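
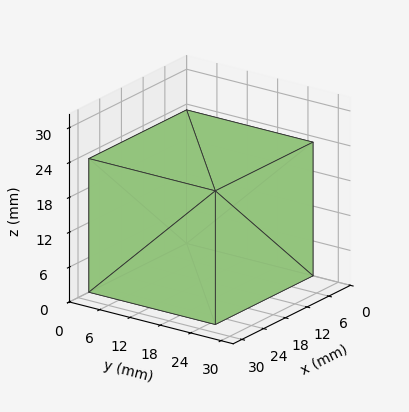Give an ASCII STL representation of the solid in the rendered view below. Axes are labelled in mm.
Reading the render: the shape is a rectangular box, roughly 27 × 25 mm footprint and 23 mm tall (dimensions read to the nearest mm from the axis ticks). For the STL, each face is triangulated and given an outward normal.

solid part
  facet normal 0.0000 0.0000 -1.0000
    outer loop
      vertex 27.000 25.000 0.000
      vertex 27.000 0.000 0.000
      vertex 0.000 0.000 0.000
    endloop
  endfacet
  facet normal 0.0000 0.0000 -1.0000
    outer loop
      vertex 0.000 25.000 0.000
      vertex 27.000 25.000 0.000
      vertex 0.000 0.000 0.000
    endloop
  endfacet
  facet normal 0.0000 0.0000 1.0000
    outer loop
      vertex 0.000 0.000 23.000
      vertex 27.000 0.000 23.000
      vertex 27.000 25.000 23.000
    endloop
  endfacet
  facet normal 0.0000 0.0000 1.0000
    outer loop
      vertex 0.000 0.000 23.000
      vertex 27.000 25.000 23.000
      vertex 0.000 25.000 23.000
    endloop
  endfacet
  facet normal 0.0000 -1.0000 0.0000
    outer loop
      vertex 0.000 0.000 0.000
      vertex 27.000 0.000 0.000
      vertex 27.000 0.000 23.000
    endloop
  endfacet
  facet normal 0.0000 -1.0000 0.0000
    outer loop
      vertex 0.000 0.000 0.000
      vertex 27.000 0.000 23.000
      vertex 0.000 0.000 23.000
    endloop
  endfacet
  facet normal 0.0000 1.0000 0.0000
    outer loop
      vertex 27.000 25.000 23.000
      vertex 27.000 25.000 0.000
      vertex 0.000 25.000 0.000
    endloop
  endfacet
  facet normal 0.0000 1.0000 0.0000
    outer loop
      vertex 0.000 25.000 23.000
      vertex 27.000 25.000 23.000
      vertex 0.000 25.000 0.000
    endloop
  endfacet
  facet normal -1.0000 0.0000 0.0000
    outer loop
      vertex 0.000 25.000 23.000
      vertex 0.000 25.000 0.000
      vertex 0.000 0.000 0.000
    endloop
  endfacet
  facet normal -1.0000 0.0000 0.0000
    outer loop
      vertex 0.000 0.000 23.000
      vertex 0.000 25.000 23.000
      vertex 0.000 0.000 0.000
    endloop
  endfacet
  facet normal 1.0000 0.0000 0.0000
    outer loop
      vertex 27.000 0.000 0.000
      vertex 27.000 25.000 0.000
      vertex 27.000 25.000 23.000
    endloop
  endfacet
  facet normal 1.0000 0.0000 0.0000
    outer loop
      vertex 27.000 0.000 0.000
      vertex 27.000 25.000 23.000
      vertex 27.000 0.000 23.000
    endloop
  endfacet
endsolid part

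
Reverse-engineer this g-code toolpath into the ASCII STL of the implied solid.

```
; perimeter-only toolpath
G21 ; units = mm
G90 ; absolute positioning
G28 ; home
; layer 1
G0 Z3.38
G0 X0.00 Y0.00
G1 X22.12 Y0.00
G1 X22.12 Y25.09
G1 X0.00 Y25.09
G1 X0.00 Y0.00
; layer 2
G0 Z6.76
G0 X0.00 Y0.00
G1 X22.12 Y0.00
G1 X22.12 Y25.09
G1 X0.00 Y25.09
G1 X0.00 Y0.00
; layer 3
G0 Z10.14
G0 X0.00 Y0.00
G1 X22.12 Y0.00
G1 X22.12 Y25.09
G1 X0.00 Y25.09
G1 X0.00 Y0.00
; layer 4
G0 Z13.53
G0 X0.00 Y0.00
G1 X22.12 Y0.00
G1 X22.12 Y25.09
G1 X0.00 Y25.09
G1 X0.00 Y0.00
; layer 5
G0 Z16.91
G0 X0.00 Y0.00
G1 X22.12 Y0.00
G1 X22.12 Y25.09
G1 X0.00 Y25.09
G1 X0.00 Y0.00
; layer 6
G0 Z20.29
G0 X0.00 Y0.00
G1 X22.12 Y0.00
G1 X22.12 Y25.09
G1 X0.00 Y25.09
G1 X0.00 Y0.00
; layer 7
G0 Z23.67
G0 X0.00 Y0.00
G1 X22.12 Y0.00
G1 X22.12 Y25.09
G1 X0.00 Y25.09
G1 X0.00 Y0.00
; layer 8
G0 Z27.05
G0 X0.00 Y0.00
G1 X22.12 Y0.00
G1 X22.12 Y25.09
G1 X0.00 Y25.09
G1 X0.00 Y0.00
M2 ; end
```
solid part
  facet normal 0.0000 0.0000 -1.0000
    outer loop
      vertex 22.12 25.09 0.00
      vertex 22.12 0.00 0.00
      vertex 0.00 0.00 0.00
    endloop
  endfacet
  facet normal 0.0000 0.0000 -1.0000
    outer loop
      vertex 0.00 25.09 0.00
      vertex 22.12 25.09 0.00
      vertex 0.00 0.00 0.00
    endloop
  endfacet
  facet normal 0.0000 0.0000 1.0000
    outer loop
      vertex 0.00 0.00 27.05
      vertex 22.12 0.00 27.05
      vertex 22.12 25.09 27.05
    endloop
  endfacet
  facet normal 0.0000 0.0000 1.0000
    outer loop
      vertex 0.00 0.00 27.05
      vertex 22.12 25.09 27.05
      vertex 0.00 25.09 27.05
    endloop
  endfacet
  facet normal 0.0000 -1.0000 0.0000
    outer loop
      vertex 0.00 0.00 0.00
      vertex 22.12 0.00 0.00
      vertex 22.12 0.00 27.05
    endloop
  endfacet
  facet normal 0.0000 -1.0000 0.0000
    outer loop
      vertex 0.00 0.00 0.00
      vertex 22.12 0.00 27.05
      vertex 0.00 0.00 27.05
    endloop
  endfacet
  facet normal 0.0000 1.0000 0.0000
    outer loop
      vertex 22.12 25.09 27.05
      vertex 22.12 25.09 0.00
      vertex 0.00 25.09 0.00
    endloop
  endfacet
  facet normal 0.0000 1.0000 0.0000
    outer loop
      vertex 0.00 25.09 27.05
      vertex 22.12 25.09 27.05
      vertex 0.00 25.09 0.00
    endloop
  endfacet
  facet normal -1.0000 0.0000 0.0000
    outer loop
      vertex 0.00 25.09 27.05
      vertex 0.00 25.09 0.00
      vertex 0.00 0.00 0.00
    endloop
  endfacet
  facet normal -1.0000 0.0000 0.0000
    outer loop
      vertex 0.00 0.00 27.05
      vertex 0.00 25.09 27.05
      vertex 0.00 0.00 0.00
    endloop
  endfacet
  facet normal 1.0000 0.0000 0.0000
    outer loop
      vertex 22.12 0.00 0.00
      vertex 22.12 25.09 0.00
      vertex 22.12 25.09 27.05
    endloop
  endfacet
  facet normal 1.0000 0.0000 0.0000
    outer loop
      vertex 22.12 0.00 0.00
      vertex 22.12 25.09 27.05
      vertex 22.12 0.00 27.05
    endloop
  endfacet
endsolid part

The G0 Z moves step by Δz≈3.38 mm. Every layer's G1 loop is the same polygon, so the solid is a straight extrusion of it from z=0 to z≈27.1. Closing with flat bottom and top caps and triangulating gives 12 facets — a rectangular box, roughly 22.1 × 25.1 mm footprint and 27.1 mm tall.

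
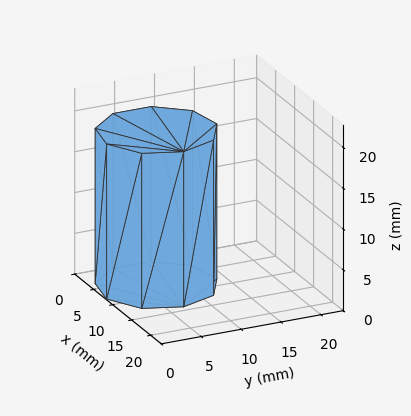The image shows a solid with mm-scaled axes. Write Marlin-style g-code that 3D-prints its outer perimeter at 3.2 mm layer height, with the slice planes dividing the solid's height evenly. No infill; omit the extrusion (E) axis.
Reading the render: the shape is a regular 9-sided prism (a cylinder approximated with 9 flat sides), circumscribed radius ≈ 7 mm, height ≈ 19 mm (dimensions read to the nearest mm from the axis ticks). For the g-code, the solid's height is divided into equal slices at the stated Δz and each level perimeter traced with G1 moves after a G0 lift.

; perimeter-only toolpath
G21 ; units = mm
G90 ; absolute positioning
G28 ; home
; layer 1
G0 Z3.2
G0 X14.0 Y7.0
G1 X12.4 Y11.5
G1 X8.2 Y13.9
G1 X3.5 Y13.1
G1 X0.4 Y9.4
G1 X0.4 Y4.6
G1 X3.5 Y0.9
G1 X8.2 Y0.1
G1 X12.4 Y2.5
G1 X14.0 Y7.0
; layer 2
G0 Z6.3
G0 X14.0 Y7.0
G1 X12.4 Y11.5
G1 X8.2 Y13.9
G1 X3.5 Y13.1
G1 X0.4 Y9.4
G1 X0.4 Y4.6
G1 X3.5 Y0.9
G1 X8.2 Y0.1
G1 X12.4 Y2.5
G1 X14.0 Y7.0
; layer 3
G0 Z9.5
G0 X14.0 Y7.0
G1 X12.4 Y11.5
G1 X8.2 Y13.9
G1 X3.5 Y13.1
G1 X0.4 Y9.4
G1 X0.4 Y4.6
G1 X3.5 Y0.9
G1 X8.2 Y0.1
G1 X12.4 Y2.5
G1 X14.0 Y7.0
; layer 4
G0 Z12.7
G0 X14.0 Y7.0
G1 X12.4 Y11.5
G1 X8.2 Y13.9
G1 X3.5 Y13.1
G1 X0.4 Y9.4
G1 X0.4 Y4.6
G1 X3.5 Y0.9
G1 X8.2 Y0.1
G1 X12.4 Y2.5
G1 X14.0 Y7.0
; layer 5
G0 Z15.8
G0 X14.0 Y7.0
G1 X12.4 Y11.5
G1 X8.2 Y13.9
G1 X3.5 Y13.1
G1 X0.4 Y9.4
G1 X0.4 Y4.6
G1 X3.5 Y0.9
G1 X8.2 Y0.1
G1 X12.4 Y2.5
G1 X14.0 Y7.0
; layer 6
G0 Z19.0
G0 X14.0 Y7.0
G1 X12.4 Y11.5
G1 X8.2 Y13.9
G1 X3.5 Y13.1
G1 X0.4 Y9.4
G1 X0.4 Y4.6
G1 X3.5 Y0.9
G1 X8.2 Y0.1
G1 X12.4 Y2.5
G1 X14.0 Y7.0
M2 ; end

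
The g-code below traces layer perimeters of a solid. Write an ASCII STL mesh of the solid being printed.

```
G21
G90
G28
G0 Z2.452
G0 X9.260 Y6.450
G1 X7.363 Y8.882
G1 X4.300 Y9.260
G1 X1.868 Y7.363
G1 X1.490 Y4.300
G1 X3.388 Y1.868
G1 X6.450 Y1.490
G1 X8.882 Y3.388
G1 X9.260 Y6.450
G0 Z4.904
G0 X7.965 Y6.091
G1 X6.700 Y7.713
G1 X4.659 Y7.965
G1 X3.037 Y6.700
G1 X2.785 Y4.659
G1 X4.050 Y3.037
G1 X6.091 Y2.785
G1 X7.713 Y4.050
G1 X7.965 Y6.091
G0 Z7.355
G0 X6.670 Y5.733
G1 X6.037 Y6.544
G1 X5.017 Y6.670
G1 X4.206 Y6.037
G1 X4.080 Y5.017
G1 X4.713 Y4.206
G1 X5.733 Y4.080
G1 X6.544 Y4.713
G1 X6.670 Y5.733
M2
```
solid part
  facet normal 0.0000 0.0000 -1.0000
    outer loop
      vertex 3.942 10.555 0.000
      vertex 8.025 10.051 0.000
      vertex 10.555 6.808 0.000
    endloop
  endfacet
  facet normal 0.0000 0.0000 -1.0000
    outer loop
      vertex 0.699 8.025 0.000
      vertex 3.942 10.555 0.000
      vertex 10.555 6.808 0.000
    endloop
  endfacet
  facet normal 0.0000 0.0000 -1.0000
    outer loop
      vertex 0.195 3.942 0.000
      vertex 0.699 8.025 0.000
      vertex 10.555 6.808 0.000
    endloop
  endfacet
  facet normal 0.0000 0.0000 -1.0000
    outer loop
      vertex 2.725 0.699 0.000
      vertex 0.195 3.942 0.000
      vertex 10.555 6.808 0.000
    endloop
  endfacet
  facet normal 0.0000 0.0000 -1.0000
    outer loop
      vertex 6.808 0.195 0.000
      vertex 2.725 0.699 0.000
      vertex 10.555 6.808 0.000
    endloop
  endfacet
  facet normal 0.0000 0.0000 -1.0000
    outer loop
      vertex 10.051 2.725 0.000
      vertex 6.808 0.195 0.000
      vertex 10.555 6.808 0.000
    endloop
  endfacet
  facet normal 0.7034 0.5488 0.4517
    outer loop
      vertex 10.555 6.808 0.000
      vertex 8.025 10.051 0.000
      vertex 5.375 5.375 9.807
    endloop
  endfacet
  facet normal 0.1093 0.8854 0.4517
    outer loop
      vertex 8.025 10.051 0.000
      vertex 3.942 10.555 0.000
      vertex 5.375 5.375 9.807
    endloop
  endfacet
  facet normal -0.5488 0.7034 0.4517
    outer loop
      vertex 3.942 10.555 0.000
      vertex 0.699 8.025 0.000
      vertex 5.375 5.375 9.807
    endloop
  endfacet
  facet normal -0.8854 0.1093 0.4517
    outer loop
      vertex 0.699 8.025 0.000
      vertex 0.195 3.942 0.000
      vertex 5.375 5.375 9.807
    endloop
  endfacet
  facet normal -0.7034 -0.5488 0.4517
    outer loop
      vertex 0.195 3.942 0.000
      vertex 2.725 0.699 0.000
      vertex 5.375 5.375 9.807
    endloop
  endfacet
  facet normal -0.1093 -0.8854 0.4517
    outer loop
      vertex 2.725 0.699 0.000
      vertex 6.808 0.195 0.000
      vertex 5.375 5.375 9.807
    endloop
  endfacet
  facet normal 0.5488 -0.7034 0.4517
    outer loop
      vertex 6.808 0.195 0.000
      vertex 10.051 2.725 0.000
      vertex 5.375 5.375 9.807
    endloop
  endfacet
  facet normal 0.8854 -0.1093 0.4517
    outer loop
      vertex 10.051 2.725 0.000
      vertex 10.555 6.808 0.000
      vertex 5.375 5.375 9.807
    endloop
  endfacet
endsolid part

The G0 Z moves step by Δz≈2.452 mm. The G1 loops shrink linearly with z, so the solid tapers from its base footprint up to z≈9.81. Closing with a flat bottom cap and the tapered top and triangulating gives 14 facets — a regular 8-sided pyramid, base circumscribed radius ≈ 5.38 mm, apex at z ≈ 9.81 mm.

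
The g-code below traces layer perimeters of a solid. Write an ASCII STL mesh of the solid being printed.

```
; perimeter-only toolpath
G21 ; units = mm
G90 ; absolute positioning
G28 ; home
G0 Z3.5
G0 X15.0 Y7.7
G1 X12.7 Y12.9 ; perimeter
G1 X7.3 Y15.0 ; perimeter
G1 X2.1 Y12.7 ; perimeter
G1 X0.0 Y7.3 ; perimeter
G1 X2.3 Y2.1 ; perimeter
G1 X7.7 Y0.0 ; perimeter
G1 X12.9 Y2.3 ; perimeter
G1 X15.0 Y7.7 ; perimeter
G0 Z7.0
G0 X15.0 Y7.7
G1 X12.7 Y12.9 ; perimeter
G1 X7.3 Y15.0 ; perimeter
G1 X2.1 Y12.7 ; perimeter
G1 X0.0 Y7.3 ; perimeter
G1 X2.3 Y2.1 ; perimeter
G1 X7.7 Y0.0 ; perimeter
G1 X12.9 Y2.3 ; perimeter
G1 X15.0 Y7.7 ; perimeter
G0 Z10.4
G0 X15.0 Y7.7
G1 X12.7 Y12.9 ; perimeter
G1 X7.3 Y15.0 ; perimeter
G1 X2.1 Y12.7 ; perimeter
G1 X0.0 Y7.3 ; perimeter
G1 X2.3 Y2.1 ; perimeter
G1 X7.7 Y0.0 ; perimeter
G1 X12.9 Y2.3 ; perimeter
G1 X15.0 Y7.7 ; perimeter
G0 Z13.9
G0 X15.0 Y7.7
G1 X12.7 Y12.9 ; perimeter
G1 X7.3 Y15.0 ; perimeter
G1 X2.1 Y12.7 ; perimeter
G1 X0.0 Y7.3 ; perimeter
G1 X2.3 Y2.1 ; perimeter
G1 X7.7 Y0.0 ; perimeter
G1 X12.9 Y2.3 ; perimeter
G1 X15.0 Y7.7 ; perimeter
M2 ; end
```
solid part
  facet normal 0.0000 0.0000 -1.0000
    outer loop
      vertex 7.3 15.0 0.0
      vertex 12.7 12.9 0.0
      vertex 15.0 7.7 0.0
    endloop
  endfacet
  facet normal 0.0000 0.0000 -1.0000
    outer loop
      vertex 2.1 12.7 0.0
      vertex 7.3 15.0 0.0
      vertex 15.0 7.7 0.0
    endloop
  endfacet
  facet normal 0.0000 0.0000 -1.0000
    outer loop
      vertex 0.0 7.3 0.0
      vertex 2.1 12.7 0.0
      vertex 15.0 7.7 0.0
    endloop
  endfacet
  facet normal 0.0000 0.0000 -1.0000
    outer loop
      vertex 2.3 2.1 0.0
      vertex 0.0 7.3 0.0
      vertex 15.0 7.7 0.0
    endloop
  endfacet
  facet normal 0.0000 0.0000 -1.0000
    outer loop
      vertex 7.7 0.0 0.0
      vertex 2.3 2.1 0.0
      vertex 15.0 7.7 0.0
    endloop
  endfacet
  facet normal 0.0000 0.0000 -1.0000
    outer loop
      vertex 12.9 2.3 0.0
      vertex 7.7 0.0 0.0
      vertex 15.0 7.7 0.0
    endloop
  endfacet
  facet normal 0.0000 0.0000 1.0000
    outer loop
      vertex 15.0 7.7 13.9
      vertex 12.7 12.9 13.9
      vertex 7.3 15.0 13.9
    endloop
  endfacet
  facet normal 0.0000 0.0000 1.0000
    outer loop
      vertex 15.0 7.7 13.9
      vertex 7.3 15.0 13.9
      vertex 2.1 12.7 13.9
    endloop
  endfacet
  facet normal 0.0000 0.0000 1.0000
    outer loop
      vertex 15.0 7.7 13.9
      vertex 2.1 12.7 13.9
      vertex 0.0 7.3 13.9
    endloop
  endfacet
  facet normal 0.0000 0.0000 1.0000
    outer loop
      vertex 15.0 7.7 13.9
      vertex 0.0 7.3 13.9
      vertex 2.3 2.1 13.9
    endloop
  endfacet
  facet normal 0.0000 0.0000 1.0000
    outer loop
      vertex 15.0 7.7 13.9
      vertex 2.3 2.1 13.9
      vertex 7.7 0.0 13.9
    endloop
  endfacet
  facet normal 0.0000 0.0000 1.0000
    outer loop
      vertex 15.0 7.7 13.9
      vertex 7.7 0.0 13.9
      vertex 12.9 2.3 13.9
    endloop
  endfacet
  facet normal 0.9145 0.4045 0.0000
    outer loop
      vertex 15.0 7.7 0.0
      vertex 12.7 12.9 0.0
      vertex 12.7 12.9 13.9
    endloop
  endfacet
  facet normal 0.9145 0.4045 0.0000
    outer loop
      vertex 15.0 7.7 0.0
      vertex 12.7 12.9 13.9
      vertex 15.0 7.7 13.9
    endloop
  endfacet
  facet normal 0.3624 0.9320 0.0000
    outer loop
      vertex 12.7 12.9 0.0
      vertex 7.3 15.0 0.0
      vertex 7.3 15.0 13.9
    endloop
  endfacet
  facet normal 0.3624 0.9320 0.0000
    outer loop
      vertex 12.7 12.9 0.0
      vertex 7.3 15.0 13.9
      vertex 12.7 12.9 13.9
    endloop
  endfacet
  facet normal -0.4045 0.9145 0.0000
    outer loop
      vertex 7.3 15.0 0.0
      vertex 2.1 12.7 0.0
      vertex 2.1 12.7 13.9
    endloop
  endfacet
  facet normal -0.4045 0.9145 0.0000
    outer loop
      vertex 7.3 15.0 0.0
      vertex 2.1 12.7 13.9
      vertex 7.3 15.0 13.9
    endloop
  endfacet
  facet normal -0.9320 0.3624 0.0000
    outer loop
      vertex 2.1 12.7 0.0
      vertex 0.0 7.3 0.0
      vertex 0.0 7.3 13.9
    endloop
  endfacet
  facet normal -0.9320 0.3624 0.0000
    outer loop
      vertex 2.1 12.7 0.0
      vertex 0.0 7.3 13.9
      vertex 2.1 12.7 13.9
    endloop
  endfacet
  facet normal -0.9145 -0.4045 0.0000
    outer loop
      vertex 0.0 7.3 0.0
      vertex 2.3 2.1 0.0
      vertex 2.3 2.1 13.9
    endloop
  endfacet
  facet normal -0.9145 -0.4045 0.0000
    outer loop
      vertex 0.0 7.3 0.0
      vertex 2.3 2.1 13.9
      vertex 0.0 7.3 13.9
    endloop
  endfacet
  facet normal -0.3624 -0.9320 0.0000
    outer loop
      vertex 2.3 2.1 0.0
      vertex 7.7 0.0 0.0
      vertex 7.7 0.0 13.9
    endloop
  endfacet
  facet normal -0.3624 -0.9320 0.0000
    outer loop
      vertex 2.3 2.1 0.0
      vertex 7.7 0.0 13.9
      vertex 2.3 2.1 13.9
    endloop
  endfacet
  facet normal 0.4045 -0.9145 0.0000
    outer loop
      vertex 7.7 0.0 0.0
      vertex 12.9 2.3 0.0
      vertex 12.9 2.3 13.9
    endloop
  endfacet
  facet normal 0.4045 -0.9145 0.0000
    outer loop
      vertex 7.7 0.0 0.0
      vertex 12.9 2.3 13.9
      vertex 7.7 0.0 13.9
    endloop
  endfacet
  facet normal 0.9320 -0.3624 0.0000
    outer loop
      vertex 12.9 2.3 0.0
      vertex 15.0 7.7 0.0
      vertex 15.0 7.7 13.9
    endloop
  endfacet
  facet normal 0.9320 -0.3624 0.0000
    outer loop
      vertex 12.9 2.3 0.0
      vertex 15.0 7.7 13.9
      vertex 12.9 2.3 13.9
    endloop
  endfacet
endsolid part

The G0 Z moves step by Δz≈3.5 mm. Every layer's G1 loop is the same polygon, so the solid is a straight extrusion of it from z=0 to z≈13.9. Closing with flat bottom and top caps and triangulating gives 28 facets — a regular 8-sided prism (a cylinder approximated with 8 flat sides), circumscribed radius ≈ 7.5 mm, height ≈ 13.9 mm.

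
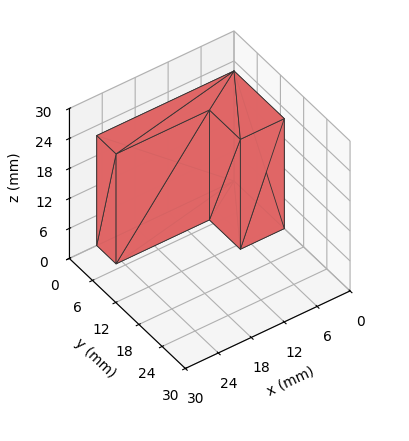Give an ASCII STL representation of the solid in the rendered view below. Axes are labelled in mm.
Reading the render: the shape is an L-shaped prism: outer 25 × 13 mm, arm thicknesses ≈ 5 mm (horizontal) and 8 mm (vertical), extruded 22 mm in z (dimensions read to the nearest mm from the axis ticks). For the STL, each face is triangulated and given an outward normal.

solid part
  facet normal 0.0000 0.0000 -1.0000
    outer loop
      vertex 25.00 5.00 0.00
      vertex 25.00 0.00 0.00
      vertex 0.00 0.00 0.00
    endloop
  endfacet
  facet normal 0.0000 0.0000 -1.0000
    outer loop
      vertex 8.00 5.00 0.00
      vertex 25.00 5.00 0.00
      vertex 0.00 0.00 0.00
    endloop
  endfacet
  facet normal 0.0000 0.0000 -1.0000
    outer loop
      vertex 8.00 13.00 0.00
      vertex 8.00 5.00 0.00
      vertex 0.00 0.00 0.00
    endloop
  endfacet
  facet normal 0.0000 0.0000 -1.0000
    outer loop
      vertex 0.00 13.00 0.00
      vertex 8.00 13.00 0.00
      vertex 0.00 0.00 0.00
    endloop
  endfacet
  facet normal 0.0000 0.0000 1.0000
    outer loop
      vertex 0.00 0.00 22.00
      vertex 25.00 0.00 22.00
      vertex 25.00 5.00 22.00
    endloop
  endfacet
  facet normal 0.0000 0.0000 1.0000
    outer loop
      vertex 0.00 0.00 22.00
      vertex 25.00 5.00 22.00
      vertex 8.00 5.00 22.00
    endloop
  endfacet
  facet normal 0.0000 0.0000 1.0000
    outer loop
      vertex 0.00 0.00 22.00
      vertex 8.00 5.00 22.00
      vertex 8.00 13.00 22.00
    endloop
  endfacet
  facet normal 0.0000 0.0000 1.0000
    outer loop
      vertex 0.00 0.00 22.00
      vertex 8.00 13.00 22.00
      vertex 0.00 13.00 22.00
    endloop
  endfacet
  facet normal 0.0000 -1.0000 0.0000
    outer loop
      vertex 0.00 0.00 0.00
      vertex 25.00 0.00 0.00
      vertex 25.00 0.00 22.00
    endloop
  endfacet
  facet normal 0.0000 -1.0000 0.0000
    outer loop
      vertex 0.00 0.00 0.00
      vertex 25.00 0.00 22.00
      vertex 0.00 0.00 22.00
    endloop
  endfacet
  facet normal 1.0000 0.0000 0.0000
    outer loop
      vertex 25.00 0.00 0.00
      vertex 25.00 5.00 0.00
      vertex 25.00 5.00 22.00
    endloop
  endfacet
  facet normal 1.0000 0.0000 0.0000
    outer loop
      vertex 25.00 0.00 0.00
      vertex 25.00 5.00 22.00
      vertex 25.00 0.00 22.00
    endloop
  endfacet
  facet normal 0.0000 1.0000 0.0000
    outer loop
      vertex 25.00 5.00 0.00
      vertex 8.00 5.00 0.00
      vertex 8.00 5.00 22.00
    endloop
  endfacet
  facet normal 0.0000 1.0000 0.0000
    outer loop
      vertex 25.00 5.00 0.00
      vertex 8.00 5.00 22.00
      vertex 25.00 5.00 22.00
    endloop
  endfacet
  facet normal 1.0000 0.0000 0.0000
    outer loop
      vertex 8.00 5.00 0.00
      vertex 8.00 13.00 0.00
      vertex 8.00 13.00 22.00
    endloop
  endfacet
  facet normal 1.0000 0.0000 0.0000
    outer loop
      vertex 8.00 5.00 0.00
      vertex 8.00 13.00 22.00
      vertex 8.00 5.00 22.00
    endloop
  endfacet
  facet normal 0.0000 1.0000 0.0000
    outer loop
      vertex 8.00 13.00 0.00
      vertex 0.00 13.00 0.00
      vertex 0.00 13.00 22.00
    endloop
  endfacet
  facet normal 0.0000 1.0000 0.0000
    outer loop
      vertex 8.00 13.00 0.00
      vertex 0.00 13.00 22.00
      vertex 8.00 13.00 22.00
    endloop
  endfacet
  facet normal -1.0000 0.0000 0.0000
    outer loop
      vertex 0.00 13.00 0.00
      vertex 0.00 0.00 0.00
      vertex 0.00 0.00 22.00
    endloop
  endfacet
  facet normal -1.0000 0.0000 0.0000
    outer loop
      vertex 0.00 13.00 0.00
      vertex 0.00 0.00 22.00
      vertex 0.00 13.00 22.00
    endloop
  endfacet
endsolid part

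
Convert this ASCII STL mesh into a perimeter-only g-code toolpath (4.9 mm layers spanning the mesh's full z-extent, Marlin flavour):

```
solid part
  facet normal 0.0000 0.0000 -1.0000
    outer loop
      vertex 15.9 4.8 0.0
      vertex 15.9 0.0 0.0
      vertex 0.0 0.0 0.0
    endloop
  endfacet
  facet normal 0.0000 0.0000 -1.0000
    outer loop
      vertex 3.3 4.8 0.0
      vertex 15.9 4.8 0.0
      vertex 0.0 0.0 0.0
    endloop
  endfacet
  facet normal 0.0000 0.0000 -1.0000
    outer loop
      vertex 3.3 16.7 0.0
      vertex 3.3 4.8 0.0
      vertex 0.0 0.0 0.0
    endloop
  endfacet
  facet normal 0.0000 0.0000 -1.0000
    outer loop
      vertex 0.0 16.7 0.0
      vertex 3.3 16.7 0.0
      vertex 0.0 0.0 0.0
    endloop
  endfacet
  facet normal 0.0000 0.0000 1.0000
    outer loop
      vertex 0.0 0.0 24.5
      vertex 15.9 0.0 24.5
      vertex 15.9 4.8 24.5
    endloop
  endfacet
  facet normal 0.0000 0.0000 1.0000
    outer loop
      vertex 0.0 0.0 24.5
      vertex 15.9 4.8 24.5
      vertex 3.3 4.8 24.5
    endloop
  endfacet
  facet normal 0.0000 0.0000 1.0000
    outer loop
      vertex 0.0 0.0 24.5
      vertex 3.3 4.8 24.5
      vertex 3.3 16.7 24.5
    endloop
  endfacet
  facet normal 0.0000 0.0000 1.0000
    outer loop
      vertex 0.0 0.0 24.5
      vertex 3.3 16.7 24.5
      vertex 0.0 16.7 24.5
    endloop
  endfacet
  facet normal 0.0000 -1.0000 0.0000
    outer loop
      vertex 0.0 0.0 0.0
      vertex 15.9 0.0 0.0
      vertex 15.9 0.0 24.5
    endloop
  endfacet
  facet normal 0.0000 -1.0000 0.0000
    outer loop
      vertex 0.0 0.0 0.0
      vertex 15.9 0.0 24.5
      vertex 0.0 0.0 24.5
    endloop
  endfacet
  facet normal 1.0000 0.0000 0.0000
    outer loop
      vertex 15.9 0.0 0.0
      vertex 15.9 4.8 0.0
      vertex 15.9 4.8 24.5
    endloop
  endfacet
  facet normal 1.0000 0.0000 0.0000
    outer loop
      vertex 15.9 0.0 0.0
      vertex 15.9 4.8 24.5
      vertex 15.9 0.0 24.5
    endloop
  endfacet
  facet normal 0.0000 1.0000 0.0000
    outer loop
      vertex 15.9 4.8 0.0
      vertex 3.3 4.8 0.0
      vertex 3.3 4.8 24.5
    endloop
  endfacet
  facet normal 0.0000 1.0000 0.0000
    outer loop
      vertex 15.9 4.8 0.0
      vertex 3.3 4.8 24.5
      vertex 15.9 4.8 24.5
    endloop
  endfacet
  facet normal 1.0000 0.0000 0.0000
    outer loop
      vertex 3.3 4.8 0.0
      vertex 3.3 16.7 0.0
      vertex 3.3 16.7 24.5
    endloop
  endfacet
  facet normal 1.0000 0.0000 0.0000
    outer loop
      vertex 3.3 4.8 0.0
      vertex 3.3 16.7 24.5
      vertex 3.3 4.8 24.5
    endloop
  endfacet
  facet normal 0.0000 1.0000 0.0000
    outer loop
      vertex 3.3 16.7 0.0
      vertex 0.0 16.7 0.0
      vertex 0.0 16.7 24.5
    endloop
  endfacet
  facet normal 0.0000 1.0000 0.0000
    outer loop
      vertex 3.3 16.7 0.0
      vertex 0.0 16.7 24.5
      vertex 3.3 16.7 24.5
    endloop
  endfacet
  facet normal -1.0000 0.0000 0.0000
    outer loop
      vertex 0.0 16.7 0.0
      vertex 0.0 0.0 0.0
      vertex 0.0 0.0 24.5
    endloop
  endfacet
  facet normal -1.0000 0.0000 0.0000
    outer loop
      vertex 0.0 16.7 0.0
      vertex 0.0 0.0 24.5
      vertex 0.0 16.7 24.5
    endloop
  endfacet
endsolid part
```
; perimeter-only toolpath
G21 ; units = mm
G90 ; absolute positioning
G28 ; home
; layer 1
G0 Z4.9
G0 X0.0 Y0.0
G1 X15.9 Y0.0
G1 X15.9 Y4.8
G1 X3.3 Y4.8
G1 X3.3 Y16.7
G1 X0.0 Y16.7
G1 X0.0 Y0.0
; layer 2
G0 Z9.8
G0 X0.0 Y0.0
G1 X15.9 Y0.0
G1 X15.9 Y4.8
G1 X3.3 Y4.8
G1 X3.3 Y16.7
G1 X0.0 Y16.7
G1 X0.0 Y0.0
; layer 3
G0 Z14.7
G0 X0.0 Y0.0
G1 X15.9 Y0.0
G1 X15.9 Y4.8
G1 X3.3 Y4.8
G1 X3.3 Y16.7
G1 X0.0 Y16.7
G1 X0.0 Y0.0
; layer 4
G0 Z19.6
G0 X0.0 Y0.0
G1 X15.9 Y0.0
G1 X15.9 Y4.8
G1 X3.3 Y4.8
G1 X3.3 Y16.7
G1 X0.0 Y16.7
G1 X0.0 Y0.0
; layer 5
G0 Z24.5
G0 X0.0 Y0.0
G1 X15.9 Y0.0
G1 X15.9 Y4.8
G1 X3.3 Y4.8
G1 X3.3 Y16.7
G1 X0.0 Y16.7
G1 X0.0 Y0.0
M2 ; end

The solid is an L-shaped prism: outer 15.9 × 16.7 mm, arm thicknesses ≈ 4.8 mm (horizontal) and 3.3 mm (vertical), extruded 24.5 mm in z. Slicing at Δz = 4.9 mm — 5 equal slices spanning the solid's height, so layer i sits at z = i·h/5 — gives 5 non-empty perimeters. Each is a 6-segment closed polygon; G0 lifts to the layer z and rapids to the start vertex, then G1 traces the edges.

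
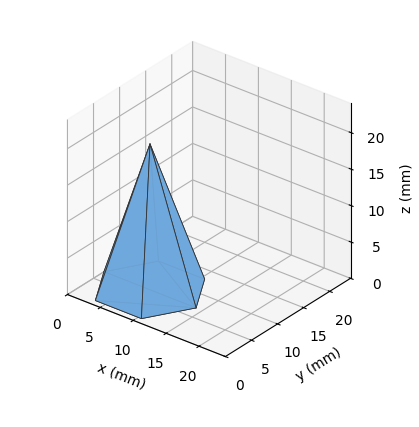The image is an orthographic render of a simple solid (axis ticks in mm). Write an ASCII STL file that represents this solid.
Reading the render: the shape is a regular 6-sided pyramid, base circumscribed radius ≈ 7 mm, apex at z ≈ 20 mm (dimensions read to the nearest mm from the axis ticks). For the STL, each face is triangulated and given an outward normal.

solid part
  facet normal 0.0000 0.0000 -1.0000
    outer loop
      vertex 3.50 13.06 0.00
      vertex 10.50 13.06 0.00
      vertex 14.00 7.00 0.00
    endloop
  endfacet
  facet normal 0.0000 0.0000 -1.0000
    outer loop
      vertex 0.00 7.00 0.00
      vertex 3.50 13.06 0.00
      vertex 14.00 7.00 0.00
    endloop
  endfacet
  facet normal 0.0000 0.0000 -1.0000
    outer loop
      vertex 3.50 0.94 0.00
      vertex 0.00 7.00 0.00
      vertex 14.00 7.00 0.00
    endloop
  endfacet
  facet normal 0.0000 0.0000 -1.0000
    outer loop
      vertex 10.50 0.94 0.00
      vertex 3.50 0.94 0.00
      vertex 14.00 7.00 0.00
    endloop
  endfacet
  facet normal 0.8287 0.4786 0.2901
    outer loop
      vertex 14.00 7.00 0.00
      vertex 10.50 13.06 0.00
      vertex 7.00 7.00 20.00
    endloop
  endfacet
  facet normal 0.0000 0.9570 0.2900
    outer loop
      vertex 10.50 13.06 0.00
      vertex 3.50 13.06 0.00
      vertex 7.00 7.00 20.00
    endloop
  endfacet
  facet normal -0.8287 0.4786 0.2901
    outer loop
      vertex 3.50 13.06 0.00
      vertex 0.00 7.00 0.00
      vertex 7.00 7.00 20.00
    endloop
  endfacet
  facet normal -0.8287 -0.4786 0.2901
    outer loop
      vertex 0.00 7.00 0.00
      vertex 3.50 0.94 0.00
      vertex 7.00 7.00 20.00
    endloop
  endfacet
  facet normal 0.0000 -0.9570 0.2900
    outer loop
      vertex 3.50 0.94 0.00
      vertex 10.50 0.94 0.00
      vertex 7.00 7.00 20.00
    endloop
  endfacet
  facet normal 0.8287 -0.4786 0.2901
    outer loop
      vertex 10.50 0.94 0.00
      vertex 14.00 7.00 0.00
      vertex 7.00 7.00 20.00
    endloop
  endfacet
endsolid part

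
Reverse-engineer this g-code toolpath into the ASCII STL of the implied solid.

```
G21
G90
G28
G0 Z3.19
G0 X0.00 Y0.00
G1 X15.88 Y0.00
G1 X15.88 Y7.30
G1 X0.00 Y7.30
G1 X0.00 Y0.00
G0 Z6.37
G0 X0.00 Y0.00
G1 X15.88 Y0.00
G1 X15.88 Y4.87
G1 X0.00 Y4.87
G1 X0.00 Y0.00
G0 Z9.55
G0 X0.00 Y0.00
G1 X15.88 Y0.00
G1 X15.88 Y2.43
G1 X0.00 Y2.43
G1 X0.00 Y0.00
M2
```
solid part
  facet normal 0.0000 0.0000 -1.0000
    outer loop
      vertex 15.88 9.73 0.00
      vertex 15.88 0.00 0.00
      vertex 0.00 0.00 0.00
    endloop
  endfacet
  facet normal 0.0000 0.0000 -1.0000
    outer loop
      vertex 0.00 9.73 0.00
      vertex 15.88 9.73 0.00
      vertex 0.00 0.00 0.00
    endloop
  endfacet
  facet normal 0.0000 -1.0000 0.0000
    outer loop
      vertex 0.00 0.00 0.00
      vertex 15.88 0.00 0.00
      vertex 15.88 0.00 12.74
    endloop
  endfacet
  facet normal 0.0000 -1.0000 0.0000
    outer loop
      vertex 0.00 0.00 0.00
      vertex 15.88 0.00 12.74
      vertex 0.00 0.00 12.74
    endloop
  endfacet
  facet normal 0.0000 0.7947 0.6070
    outer loop
      vertex 0.00 0.00 12.74
      vertex 15.88 0.00 12.74
      vertex 15.88 9.73 0.00
    endloop
  endfacet
  facet normal 0.0000 0.7947 0.6070
    outer loop
      vertex 0.00 0.00 12.74
      vertex 15.88 9.73 0.00
      vertex 0.00 9.73 0.00
    endloop
  endfacet
  facet normal -1.0000 0.0000 0.0000
    outer loop
      vertex 0.00 0.00 12.74
      vertex 0.00 9.73 0.00
      vertex 0.00 0.00 0.00
    endloop
  endfacet
  facet normal 1.0000 0.0000 0.0000
    outer loop
      vertex 15.88 0.00 0.00
      vertex 15.88 9.73 0.00
      vertex 15.88 0.00 12.74
    endloop
  endfacet
endsolid part

The G0 Z moves step by Δz≈3.19 mm. The G1 loops shrink linearly with z, so the solid tapers from its base footprint up to z≈12.7. Closing with a flat bottom cap and the tapered top and triangulating gives 8 facets — a wedge (ramp): 15.9 × 9.73 mm base, rising to 12.7 mm along the y=0 edge and sloping linearly to z=0 at y=9.73.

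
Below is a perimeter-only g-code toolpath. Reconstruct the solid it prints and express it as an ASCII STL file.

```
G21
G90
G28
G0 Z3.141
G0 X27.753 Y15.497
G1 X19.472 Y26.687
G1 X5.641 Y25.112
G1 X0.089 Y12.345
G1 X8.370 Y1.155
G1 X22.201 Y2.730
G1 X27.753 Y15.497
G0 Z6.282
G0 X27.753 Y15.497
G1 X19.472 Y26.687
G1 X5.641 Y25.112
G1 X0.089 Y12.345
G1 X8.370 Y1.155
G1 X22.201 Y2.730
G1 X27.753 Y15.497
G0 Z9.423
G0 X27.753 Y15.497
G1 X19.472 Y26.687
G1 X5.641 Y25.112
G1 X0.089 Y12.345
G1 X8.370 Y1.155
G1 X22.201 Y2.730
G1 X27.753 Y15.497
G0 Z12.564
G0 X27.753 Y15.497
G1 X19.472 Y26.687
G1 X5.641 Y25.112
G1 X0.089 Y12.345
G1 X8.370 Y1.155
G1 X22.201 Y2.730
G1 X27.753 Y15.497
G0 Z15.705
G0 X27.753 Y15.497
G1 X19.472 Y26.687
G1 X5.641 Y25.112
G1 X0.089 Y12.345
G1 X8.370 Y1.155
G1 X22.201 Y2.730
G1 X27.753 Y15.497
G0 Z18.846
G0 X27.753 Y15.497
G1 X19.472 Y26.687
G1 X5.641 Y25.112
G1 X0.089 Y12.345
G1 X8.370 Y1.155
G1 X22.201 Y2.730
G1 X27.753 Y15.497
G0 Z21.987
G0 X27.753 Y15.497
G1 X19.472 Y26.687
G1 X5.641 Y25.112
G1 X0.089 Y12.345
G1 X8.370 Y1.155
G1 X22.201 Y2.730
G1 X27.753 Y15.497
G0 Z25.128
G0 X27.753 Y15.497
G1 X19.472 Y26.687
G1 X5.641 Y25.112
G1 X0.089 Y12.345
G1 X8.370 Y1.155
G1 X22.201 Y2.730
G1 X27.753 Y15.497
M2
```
solid part
  facet normal 0.0000 0.0000 -1.0000
    outer loop
      vertex 5.641 25.112 0.000
      vertex 19.472 26.687 0.000
      vertex 27.753 15.497 0.000
    endloop
  endfacet
  facet normal 0.0000 0.0000 -1.0000
    outer loop
      vertex 0.089 12.345 0.000
      vertex 5.641 25.112 0.000
      vertex 27.753 15.497 0.000
    endloop
  endfacet
  facet normal 0.0000 0.0000 -1.0000
    outer loop
      vertex 8.370 1.155 0.000
      vertex 0.089 12.345 0.000
      vertex 27.753 15.497 0.000
    endloop
  endfacet
  facet normal 0.0000 0.0000 -1.0000
    outer loop
      vertex 22.201 2.730 0.000
      vertex 8.370 1.155 0.000
      vertex 27.753 15.497 0.000
    endloop
  endfacet
  facet normal 0.0000 0.0000 1.0000
    outer loop
      vertex 27.753 15.497 25.128
      vertex 19.472 26.687 25.128
      vertex 5.641 25.112 25.128
    endloop
  endfacet
  facet normal 0.0000 0.0000 1.0000
    outer loop
      vertex 27.753 15.497 25.128
      vertex 5.641 25.112 25.128
      vertex 0.089 12.345 25.128
    endloop
  endfacet
  facet normal 0.0000 0.0000 1.0000
    outer loop
      vertex 27.753 15.497 25.128
      vertex 0.089 12.345 25.128
      vertex 8.370 1.155 25.128
    endloop
  endfacet
  facet normal 0.0000 0.0000 1.0000
    outer loop
      vertex 27.753 15.497 25.128
      vertex 8.370 1.155 25.128
      vertex 22.201 2.730 25.128
    endloop
  endfacet
  facet normal 0.8038 0.5949 0.0000
    outer loop
      vertex 27.753 15.497 0.000
      vertex 19.472 26.687 0.000
      vertex 19.472 26.687 25.128
    endloop
  endfacet
  facet normal 0.8038 0.5949 0.0000
    outer loop
      vertex 27.753 15.497 0.000
      vertex 19.472 26.687 25.128
      vertex 27.753 15.497 25.128
    endloop
  endfacet
  facet normal -0.1131 0.9936 0.0000
    outer loop
      vertex 19.472 26.687 0.000
      vertex 5.641 25.112 0.000
      vertex 5.641 25.112 25.128
    endloop
  endfacet
  facet normal -0.1131 0.9936 0.0000
    outer loop
      vertex 19.472 26.687 0.000
      vertex 5.641 25.112 25.128
      vertex 19.472 26.687 25.128
    endloop
  endfacet
  facet normal -0.9170 0.3988 0.0000
    outer loop
      vertex 5.641 25.112 0.000
      vertex 0.089 12.345 0.000
      vertex 0.089 12.345 25.128
    endloop
  endfacet
  facet normal -0.9170 0.3988 0.0000
    outer loop
      vertex 5.641 25.112 0.000
      vertex 0.089 12.345 25.128
      vertex 5.641 25.112 25.128
    endloop
  endfacet
  facet normal -0.8038 -0.5949 0.0000
    outer loop
      vertex 0.089 12.345 0.000
      vertex 8.370 1.155 0.000
      vertex 8.370 1.155 25.128
    endloop
  endfacet
  facet normal -0.8038 -0.5949 0.0000
    outer loop
      vertex 0.089 12.345 0.000
      vertex 8.370 1.155 25.128
      vertex 0.089 12.345 25.128
    endloop
  endfacet
  facet normal 0.1131 -0.9936 0.0000
    outer loop
      vertex 8.370 1.155 0.000
      vertex 22.201 2.730 0.000
      vertex 22.201 2.730 25.128
    endloop
  endfacet
  facet normal 0.1131 -0.9936 0.0000
    outer loop
      vertex 8.370 1.155 0.000
      vertex 22.201 2.730 25.128
      vertex 8.370 1.155 25.128
    endloop
  endfacet
  facet normal 0.9170 -0.3988 0.0000
    outer loop
      vertex 22.201 2.730 0.000
      vertex 27.753 15.497 0.000
      vertex 27.753 15.497 25.128
    endloop
  endfacet
  facet normal 0.9170 -0.3988 0.0000
    outer loop
      vertex 22.201 2.730 0.000
      vertex 27.753 15.497 25.128
      vertex 22.201 2.730 25.128
    endloop
  endfacet
endsolid part

The G0 Z moves step by Δz≈3.141 mm. Every layer's G1 loop is the same polygon, so the solid is a straight extrusion of it from z=0 to z≈25.1. Closing with flat bottom and top caps and triangulating gives 20 facets — a regular 6-sided prism (a cylinder approximated with 6 flat sides), circumscribed radius ≈ 13.9 mm, height ≈ 25.1 mm.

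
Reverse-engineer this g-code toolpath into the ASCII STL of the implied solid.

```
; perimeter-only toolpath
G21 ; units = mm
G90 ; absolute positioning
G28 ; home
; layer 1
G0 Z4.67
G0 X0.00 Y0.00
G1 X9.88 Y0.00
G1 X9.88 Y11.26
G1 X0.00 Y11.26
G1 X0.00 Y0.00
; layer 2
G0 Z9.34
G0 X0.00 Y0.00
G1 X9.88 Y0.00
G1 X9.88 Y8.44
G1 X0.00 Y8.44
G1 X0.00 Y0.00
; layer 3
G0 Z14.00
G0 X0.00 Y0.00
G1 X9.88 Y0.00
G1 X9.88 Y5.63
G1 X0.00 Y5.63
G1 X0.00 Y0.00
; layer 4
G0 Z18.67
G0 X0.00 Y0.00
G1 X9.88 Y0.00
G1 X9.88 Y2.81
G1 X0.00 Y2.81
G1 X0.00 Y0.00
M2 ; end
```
solid part
  facet normal 0.0000 0.0000 -1.0000
    outer loop
      vertex 9.88 14.07 0.00
      vertex 9.88 0.00 0.00
      vertex 0.00 0.00 0.00
    endloop
  endfacet
  facet normal 0.0000 0.0000 -1.0000
    outer loop
      vertex 0.00 14.07 0.00
      vertex 9.88 14.07 0.00
      vertex 0.00 0.00 0.00
    endloop
  endfacet
  facet normal 0.0000 -1.0000 0.0000
    outer loop
      vertex 0.00 0.00 0.00
      vertex 9.88 0.00 0.00
      vertex 9.88 0.00 23.34
    endloop
  endfacet
  facet normal 0.0000 -1.0000 0.0000
    outer loop
      vertex 0.00 0.00 0.00
      vertex 9.88 0.00 23.34
      vertex 0.00 0.00 23.34
    endloop
  endfacet
  facet normal 0.0000 0.8564 0.5163
    outer loop
      vertex 0.00 0.00 23.34
      vertex 9.88 0.00 23.34
      vertex 9.88 14.07 0.00
    endloop
  endfacet
  facet normal 0.0000 0.8564 0.5163
    outer loop
      vertex 0.00 0.00 23.34
      vertex 9.88 14.07 0.00
      vertex 0.00 14.07 0.00
    endloop
  endfacet
  facet normal -1.0000 0.0000 0.0000
    outer loop
      vertex 0.00 0.00 23.34
      vertex 0.00 14.07 0.00
      vertex 0.00 0.00 0.00
    endloop
  endfacet
  facet normal 1.0000 0.0000 0.0000
    outer loop
      vertex 9.88 0.00 0.00
      vertex 9.88 14.07 0.00
      vertex 9.88 0.00 23.34
    endloop
  endfacet
endsolid part

The G0 Z moves step by Δz≈4.67 mm. The G1 loops shrink linearly with z, so the solid tapers from its base footprint up to z≈23.3. Closing with a flat bottom cap and the tapered top and triangulating gives 8 facets — a wedge (ramp): 9.88 × 14.1 mm base, rising to 23.3 mm along the y=0 edge and sloping linearly to z=0 at y=14.1.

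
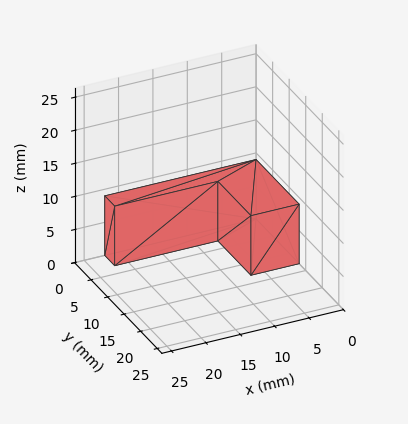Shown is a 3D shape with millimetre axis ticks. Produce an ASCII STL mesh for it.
Reading the render: the shape is an L-shaped prism: outer 22 × 13 mm, arm thicknesses ≈ 3 mm (horizontal) and 7 mm (vertical), extruded 9 mm in z (dimensions read to the nearest mm from the axis ticks). For the STL, each face is triangulated and given an outward normal.

solid part
  facet normal 0.0000 0.0000 -1.0000
    outer loop
      vertex 22.000 3.000 0.000
      vertex 22.000 0.000 0.000
      vertex 0.000 0.000 0.000
    endloop
  endfacet
  facet normal 0.0000 0.0000 -1.0000
    outer loop
      vertex 7.000 3.000 0.000
      vertex 22.000 3.000 0.000
      vertex 0.000 0.000 0.000
    endloop
  endfacet
  facet normal 0.0000 0.0000 -1.0000
    outer loop
      vertex 7.000 13.000 0.000
      vertex 7.000 3.000 0.000
      vertex 0.000 0.000 0.000
    endloop
  endfacet
  facet normal 0.0000 0.0000 -1.0000
    outer loop
      vertex 0.000 13.000 0.000
      vertex 7.000 13.000 0.000
      vertex 0.000 0.000 0.000
    endloop
  endfacet
  facet normal 0.0000 0.0000 1.0000
    outer loop
      vertex 0.000 0.000 9.000
      vertex 22.000 0.000 9.000
      vertex 22.000 3.000 9.000
    endloop
  endfacet
  facet normal 0.0000 0.0000 1.0000
    outer loop
      vertex 0.000 0.000 9.000
      vertex 22.000 3.000 9.000
      vertex 7.000 3.000 9.000
    endloop
  endfacet
  facet normal 0.0000 0.0000 1.0000
    outer loop
      vertex 0.000 0.000 9.000
      vertex 7.000 3.000 9.000
      vertex 7.000 13.000 9.000
    endloop
  endfacet
  facet normal 0.0000 0.0000 1.0000
    outer loop
      vertex 0.000 0.000 9.000
      vertex 7.000 13.000 9.000
      vertex 0.000 13.000 9.000
    endloop
  endfacet
  facet normal 0.0000 -1.0000 0.0000
    outer loop
      vertex 0.000 0.000 0.000
      vertex 22.000 0.000 0.000
      vertex 22.000 0.000 9.000
    endloop
  endfacet
  facet normal 0.0000 -1.0000 0.0000
    outer loop
      vertex 0.000 0.000 0.000
      vertex 22.000 0.000 9.000
      vertex 0.000 0.000 9.000
    endloop
  endfacet
  facet normal 1.0000 0.0000 0.0000
    outer loop
      vertex 22.000 0.000 0.000
      vertex 22.000 3.000 0.000
      vertex 22.000 3.000 9.000
    endloop
  endfacet
  facet normal 1.0000 0.0000 0.0000
    outer loop
      vertex 22.000 0.000 0.000
      vertex 22.000 3.000 9.000
      vertex 22.000 0.000 9.000
    endloop
  endfacet
  facet normal 0.0000 1.0000 0.0000
    outer loop
      vertex 22.000 3.000 0.000
      vertex 7.000 3.000 0.000
      vertex 7.000 3.000 9.000
    endloop
  endfacet
  facet normal 0.0000 1.0000 0.0000
    outer loop
      vertex 22.000 3.000 0.000
      vertex 7.000 3.000 9.000
      vertex 22.000 3.000 9.000
    endloop
  endfacet
  facet normal 1.0000 0.0000 0.0000
    outer loop
      vertex 7.000 3.000 0.000
      vertex 7.000 13.000 0.000
      vertex 7.000 13.000 9.000
    endloop
  endfacet
  facet normal 1.0000 0.0000 0.0000
    outer loop
      vertex 7.000 3.000 0.000
      vertex 7.000 13.000 9.000
      vertex 7.000 3.000 9.000
    endloop
  endfacet
  facet normal 0.0000 1.0000 0.0000
    outer loop
      vertex 7.000 13.000 0.000
      vertex 0.000 13.000 0.000
      vertex 0.000 13.000 9.000
    endloop
  endfacet
  facet normal 0.0000 1.0000 0.0000
    outer loop
      vertex 7.000 13.000 0.000
      vertex 0.000 13.000 9.000
      vertex 7.000 13.000 9.000
    endloop
  endfacet
  facet normal -1.0000 0.0000 0.0000
    outer loop
      vertex 0.000 13.000 0.000
      vertex 0.000 0.000 0.000
      vertex 0.000 0.000 9.000
    endloop
  endfacet
  facet normal -1.0000 0.0000 0.0000
    outer loop
      vertex 0.000 13.000 0.000
      vertex 0.000 0.000 9.000
      vertex 0.000 13.000 9.000
    endloop
  endfacet
endsolid part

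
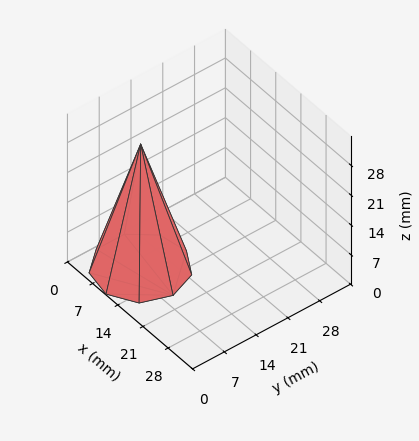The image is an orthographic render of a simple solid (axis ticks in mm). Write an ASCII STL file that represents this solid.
Reading the render: the shape is a regular 9-sided pyramid, base circumscribed radius ≈ 9 mm, apex at z ≈ 29 mm (dimensions read to the nearest mm from the axis ticks). For the STL, each face is triangulated and given an outward normal.

solid part
  facet normal 0.0000 0.0000 -1.0000
    outer loop
      vertex 10.56 17.86 0.00
      vertex 15.89 14.79 0.00
      vertex 18.00 9.00 0.00
    endloop
  endfacet
  facet normal 0.0000 0.0000 -1.0000
    outer loop
      vertex 4.50 16.79 0.00
      vertex 10.56 17.86 0.00
      vertex 18.00 9.00 0.00
    endloop
  endfacet
  facet normal 0.0000 0.0000 -1.0000
    outer loop
      vertex 0.54 12.08 0.00
      vertex 4.50 16.79 0.00
      vertex 18.00 9.00 0.00
    endloop
  endfacet
  facet normal 0.0000 0.0000 -1.0000
    outer loop
      vertex 0.54 5.92 0.00
      vertex 0.54 12.08 0.00
      vertex 18.00 9.00 0.00
    endloop
  endfacet
  facet normal 0.0000 0.0000 -1.0000
    outer loop
      vertex 4.50 1.21 0.00
      vertex 0.54 5.92 0.00
      vertex 18.00 9.00 0.00
    endloop
  endfacet
  facet normal 0.0000 0.0000 -1.0000
    outer loop
      vertex 10.56 0.14 0.00
      vertex 4.50 1.21 0.00
      vertex 18.00 9.00 0.00
    endloop
  endfacet
  facet normal 0.0000 0.0000 -1.0000
    outer loop
      vertex 15.89 3.21 0.00
      vertex 10.56 0.14 0.00
      vertex 18.00 9.00 0.00
    endloop
  endfacet
  facet normal 0.9020 0.3287 0.2799
    outer loop
      vertex 18.00 9.00 0.00
      vertex 15.89 14.79 0.00
      vertex 9.00 9.00 29.00
    endloop
  endfacet
  facet normal 0.4792 0.8319 0.2799
    outer loop
      vertex 15.89 14.79 0.00
      vertex 10.56 17.86 0.00
      vertex 9.00 9.00 29.00
    endloop
  endfacet
  facet normal -0.1669 0.9454 0.2799
    outer loop
      vertex 10.56 17.86 0.00
      vertex 4.50 16.79 0.00
      vertex 9.00 9.00 29.00
    endloop
  endfacet
  facet normal -0.7348 0.6178 0.2800
    outer loop
      vertex 4.50 16.79 0.00
      vertex 0.54 12.08 0.00
      vertex 9.00 9.00 29.00
    endloop
  endfacet
  facet normal -0.9600 0.0000 0.2801
    outer loop
      vertex 0.54 12.08 0.00
      vertex 0.54 5.92 0.00
      vertex 9.00 9.00 29.00
    endloop
  endfacet
  facet normal -0.7348 -0.6178 0.2800
    outer loop
      vertex 0.54 5.92 0.00
      vertex 4.50 1.21 0.00
      vertex 9.00 9.00 29.00
    endloop
  endfacet
  facet normal -0.1669 -0.9454 0.2799
    outer loop
      vertex 4.50 1.21 0.00
      vertex 10.56 0.14 0.00
      vertex 9.00 9.00 29.00
    endloop
  endfacet
  facet normal 0.4792 -0.8319 0.2799
    outer loop
      vertex 10.56 0.14 0.00
      vertex 15.89 3.21 0.00
      vertex 9.00 9.00 29.00
    endloop
  endfacet
  facet normal 0.9020 -0.3287 0.2799
    outer loop
      vertex 15.89 3.21 0.00
      vertex 18.00 9.00 0.00
      vertex 9.00 9.00 29.00
    endloop
  endfacet
endsolid part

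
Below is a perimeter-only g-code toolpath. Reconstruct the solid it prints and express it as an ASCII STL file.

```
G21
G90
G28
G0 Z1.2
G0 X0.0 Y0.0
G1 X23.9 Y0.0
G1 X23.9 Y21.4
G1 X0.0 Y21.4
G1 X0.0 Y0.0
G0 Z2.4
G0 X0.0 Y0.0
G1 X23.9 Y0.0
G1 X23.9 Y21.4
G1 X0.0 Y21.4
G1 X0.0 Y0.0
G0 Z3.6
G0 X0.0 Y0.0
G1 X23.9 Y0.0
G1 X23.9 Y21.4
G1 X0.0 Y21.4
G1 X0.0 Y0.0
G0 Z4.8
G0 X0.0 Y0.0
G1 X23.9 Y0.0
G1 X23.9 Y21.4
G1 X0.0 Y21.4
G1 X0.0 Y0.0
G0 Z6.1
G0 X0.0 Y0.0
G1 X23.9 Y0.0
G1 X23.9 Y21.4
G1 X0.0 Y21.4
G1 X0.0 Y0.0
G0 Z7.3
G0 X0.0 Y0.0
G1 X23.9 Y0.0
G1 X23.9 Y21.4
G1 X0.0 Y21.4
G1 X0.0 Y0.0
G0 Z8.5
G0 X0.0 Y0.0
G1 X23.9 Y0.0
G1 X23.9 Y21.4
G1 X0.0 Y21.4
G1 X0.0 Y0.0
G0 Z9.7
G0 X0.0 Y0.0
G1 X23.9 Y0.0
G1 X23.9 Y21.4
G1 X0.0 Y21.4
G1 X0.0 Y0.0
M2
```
solid part
  facet normal 0.0000 0.0000 -1.0000
    outer loop
      vertex 23.9 21.4 0.0
      vertex 23.9 0.0 0.0
      vertex 0.0 0.0 0.0
    endloop
  endfacet
  facet normal 0.0000 0.0000 -1.0000
    outer loop
      vertex 0.0 21.4 0.0
      vertex 23.9 21.4 0.0
      vertex 0.0 0.0 0.0
    endloop
  endfacet
  facet normal 0.0000 0.0000 1.0000
    outer loop
      vertex 0.0 0.0 9.7
      vertex 23.9 0.0 9.7
      vertex 23.9 21.4 9.7
    endloop
  endfacet
  facet normal 0.0000 0.0000 1.0000
    outer loop
      vertex 0.0 0.0 9.7
      vertex 23.9 21.4 9.7
      vertex 0.0 21.4 9.7
    endloop
  endfacet
  facet normal 0.0000 -1.0000 0.0000
    outer loop
      vertex 0.0 0.0 0.0
      vertex 23.9 0.0 0.0
      vertex 23.9 0.0 9.7
    endloop
  endfacet
  facet normal 0.0000 -1.0000 0.0000
    outer loop
      vertex 0.0 0.0 0.0
      vertex 23.9 0.0 9.7
      vertex 0.0 0.0 9.7
    endloop
  endfacet
  facet normal 0.0000 1.0000 0.0000
    outer loop
      vertex 23.9 21.4 9.7
      vertex 23.9 21.4 0.0
      vertex 0.0 21.4 0.0
    endloop
  endfacet
  facet normal 0.0000 1.0000 0.0000
    outer loop
      vertex 0.0 21.4 9.7
      vertex 23.9 21.4 9.7
      vertex 0.0 21.4 0.0
    endloop
  endfacet
  facet normal -1.0000 0.0000 0.0000
    outer loop
      vertex 0.0 21.4 9.7
      vertex 0.0 21.4 0.0
      vertex 0.0 0.0 0.0
    endloop
  endfacet
  facet normal -1.0000 0.0000 0.0000
    outer loop
      vertex 0.0 0.0 9.7
      vertex 0.0 21.4 9.7
      vertex 0.0 0.0 0.0
    endloop
  endfacet
  facet normal 1.0000 0.0000 0.0000
    outer loop
      vertex 23.9 0.0 0.0
      vertex 23.9 21.4 0.0
      vertex 23.9 21.4 9.7
    endloop
  endfacet
  facet normal 1.0000 0.0000 0.0000
    outer loop
      vertex 23.9 0.0 0.0
      vertex 23.9 21.4 9.7
      vertex 23.9 0.0 9.7
    endloop
  endfacet
endsolid part

The G0 Z moves step by Δz≈1.2 mm. Every layer's G1 loop is the same polygon, so the solid is a straight extrusion of it from z=0 to z≈9.7. Closing with flat bottom and top caps and triangulating gives 12 facets — a rectangular box, roughly 23.9 × 21.4 mm footprint and 9.7 mm tall.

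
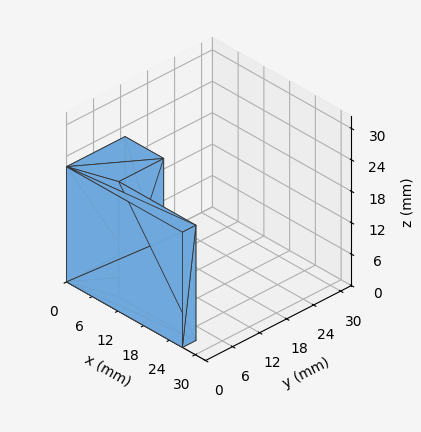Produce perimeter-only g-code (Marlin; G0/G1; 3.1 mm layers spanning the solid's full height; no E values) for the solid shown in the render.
Reading the render: the shape is an L-shaped prism: outer 27 × 13 mm, arm thicknesses ≈ 3 mm (horizontal) and 9 mm (vertical), extruded 22 mm in z (dimensions read to the nearest mm from the axis ticks). For the g-code, the solid's height is divided into equal slices at the stated Δz and each level perimeter traced with G1 moves after a G0 lift.

; perimeter-only toolpath
G21 ; units = mm
G90 ; absolute positioning
G28 ; home
; layer 1
G0 Z3.1
G0 X0.0 Y0.0
G1 X27.0 Y0.0
G1 X27.0 Y3.0
G1 X9.0 Y3.0
G1 X9.0 Y13.0
G1 X0.0 Y13.0
G1 X0.0 Y0.0
; layer 2
G0 Z6.3
G0 X0.0 Y0.0
G1 X27.0 Y0.0
G1 X27.0 Y3.0
G1 X9.0 Y3.0
G1 X9.0 Y13.0
G1 X0.0 Y13.0
G1 X0.0 Y0.0
; layer 3
G0 Z9.4
G0 X0.0 Y0.0
G1 X27.0 Y0.0
G1 X27.0 Y3.0
G1 X9.0 Y3.0
G1 X9.0 Y13.0
G1 X0.0 Y13.0
G1 X0.0 Y0.0
; layer 4
G0 Z12.6
G0 X0.0 Y0.0
G1 X27.0 Y0.0
G1 X27.0 Y3.0
G1 X9.0 Y3.0
G1 X9.0 Y13.0
G1 X0.0 Y13.0
G1 X0.0 Y0.0
; layer 5
G0 Z15.7
G0 X0.0 Y0.0
G1 X27.0 Y0.0
G1 X27.0 Y3.0
G1 X9.0 Y3.0
G1 X9.0 Y13.0
G1 X0.0 Y13.0
G1 X0.0 Y0.0
; layer 6
G0 Z18.9
G0 X0.0 Y0.0
G1 X27.0 Y0.0
G1 X27.0 Y3.0
G1 X9.0 Y3.0
G1 X9.0 Y13.0
G1 X0.0 Y13.0
G1 X0.0 Y0.0
; layer 7
G0 Z22.0
G0 X0.0 Y0.0
G1 X27.0 Y0.0
G1 X27.0 Y3.0
G1 X9.0 Y3.0
G1 X9.0 Y13.0
G1 X0.0 Y13.0
G1 X0.0 Y0.0
M2 ; end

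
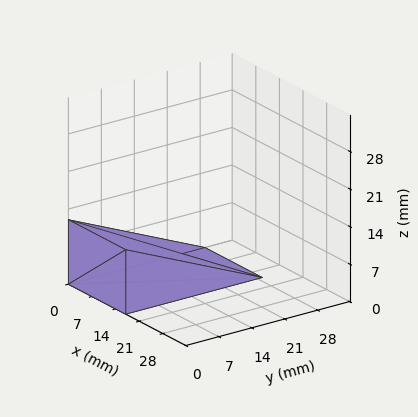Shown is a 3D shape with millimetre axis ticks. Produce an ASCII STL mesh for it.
Reading the render: the shape is a wedge (ramp): 17 × 29 mm base, rising to 12 mm along the y=0 edge and sloping linearly to z=0 at y=29 (dimensions read to the nearest mm from the axis ticks). For the STL, each face is triangulated and given an outward normal.

solid part
  facet normal 0.0000 0.0000 -1.0000
    outer loop
      vertex 17.000 29.000 0.000
      vertex 17.000 0.000 0.000
      vertex 0.000 0.000 0.000
    endloop
  endfacet
  facet normal 0.0000 0.0000 -1.0000
    outer loop
      vertex 0.000 29.000 0.000
      vertex 17.000 29.000 0.000
      vertex 0.000 0.000 0.000
    endloop
  endfacet
  facet normal 0.0000 -1.0000 0.0000
    outer loop
      vertex 0.000 0.000 0.000
      vertex 17.000 0.000 0.000
      vertex 17.000 0.000 12.000
    endloop
  endfacet
  facet normal 0.0000 -1.0000 0.0000
    outer loop
      vertex 0.000 0.000 0.000
      vertex 17.000 0.000 12.000
      vertex 0.000 0.000 12.000
    endloop
  endfacet
  facet normal 0.0000 0.3824 0.9240
    outer loop
      vertex 0.000 0.000 12.000
      vertex 17.000 0.000 12.000
      vertex 17.000 29.000 0.000
    endloop
  endfacet
  facet normal 0.0000 0.3824 0.9240
    outer loop
      vertex 0.000 0.000 12.000
      vertex 17.000 29.000 0.000
      vertex 0.000 29.000 0.000
    endloop
  endfacet
  facet normal -1.0000 0.0000 0.0000
    outer loop
      vertex 0.000 0.000 12.000
      vertex 0.000 29.000 0.000
      vertex 0.000 0.000 0.000
    endloop
  endfacet
  facet normal 1.0000 0.0000 0.0000
    outer loop
      vertex 17.000 0.000 0.000
      vertex 17.000 29.000 0.000
      vertex 17.000 0.000 12.000
    endloop
  endfacet
endsolid part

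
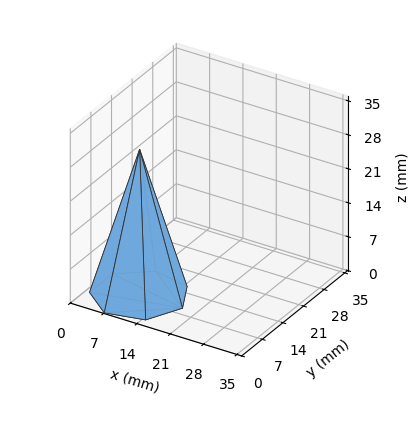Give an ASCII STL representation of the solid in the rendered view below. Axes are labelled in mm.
Reading the render: the shape is a regular 7-sided pyramid, base circumscribed radius ≈ 9 mm, apex at z ≈ 30 mm (dimensions read to the nearest mm from the axis ticks). For the STL, each face is triangulated and given an outward normal.

solid part
  facet normal 0.0000 0.0000 -1.0000
    outer loop
      vertex 7.00 17.77 0.00
      vertex 14.61 16.04 0.00
      vertex 18.00 9.00 0.00
    endloop
  endfacet
  facet normal 0.0000 0.0000 -1.0000
    outer loop
      vertex 0.89 12.90 0.00
      vertex 7.00 17.77 0.00
      vertex 18.00 9.00 0.00
    endloop
  endfacet
  facet normal 0.0000 0.0000 -1.0000
    outer loop
      vertex 0.89 5.10 0.00
      vertex 0.89 12.90 0.00
      vertex 18.00 9.00 0.00
    endloop
  endfacet
  facet normal 0.0000 0.0000 -1.0000
    outer loop
      vertex 7.00 0.23 0.00
      vertex 0.89 5.10 0.00
      vertex 18.00 9.00 0.00
    endloop
  endfacet
  facet normal 0.0000 0.0000 -1.0000
    outer loop
      vertex 14.61 1.96 0.00
      vertex 7.00 0.23 0.00
      vertex 18.00 9.00 0.00
    endloop
  endfacet
  facet normal 0.8698 0.4188 0.2609
    outer loop
      vertex 18.00 9.00 0.00
      vertex 14.61 16.04 0.00
      vertex 9.00 9.00 30.00
    endloop
  endfacet
  facet normal 0.2140 0.9413 0.2609
    outer loop
      vertex 14.61 16.04 0.00
      vertex 7.00 17.77 0.00
      vertex 9.00 9.00 30.00
    endloop
  endfacet
  facet normal -0.6017 0.7549 0.2608
    outer loop
      vertex 7.00 17.77 0.00
      vertex 0.89 12.90 0.00
      vertex 9.00 9.00 30.00
    endloop
  endfacet
  facet normal -0.9653 0.0000 0.2610
    outer loop
      vertex 0.89 12.90 0.00
      vertex 0.89 5.10 0.00
      vertex 9.00 9.00 30.00
    endloop
  endfacet
  facet normal -0.6017 -0.7549 0.2608
    outer loop
      vertex 0.89 5.10 0.00
      vertex 7.00 0.23 0.00
      vertex 9.00 9.00 30.00
    endloop
  endfacet
  facet normal 0.2140 -0.9413 0.2609
    outer loop
      vertex 7.00 0.23 0.00
      vertex 14.61 1.96 0.00
      vertex 9.00 9.00 30.00
    endloop
  endfacet
  facet normal 0.8698 -0.4188 0.2609
    outer loop
      vertex 14.61 1.96 0.00
      vertex 18.00 9.00 0.00
      vertex 9.00 9.00 30.00
    endloop
  endfacet
endsolid part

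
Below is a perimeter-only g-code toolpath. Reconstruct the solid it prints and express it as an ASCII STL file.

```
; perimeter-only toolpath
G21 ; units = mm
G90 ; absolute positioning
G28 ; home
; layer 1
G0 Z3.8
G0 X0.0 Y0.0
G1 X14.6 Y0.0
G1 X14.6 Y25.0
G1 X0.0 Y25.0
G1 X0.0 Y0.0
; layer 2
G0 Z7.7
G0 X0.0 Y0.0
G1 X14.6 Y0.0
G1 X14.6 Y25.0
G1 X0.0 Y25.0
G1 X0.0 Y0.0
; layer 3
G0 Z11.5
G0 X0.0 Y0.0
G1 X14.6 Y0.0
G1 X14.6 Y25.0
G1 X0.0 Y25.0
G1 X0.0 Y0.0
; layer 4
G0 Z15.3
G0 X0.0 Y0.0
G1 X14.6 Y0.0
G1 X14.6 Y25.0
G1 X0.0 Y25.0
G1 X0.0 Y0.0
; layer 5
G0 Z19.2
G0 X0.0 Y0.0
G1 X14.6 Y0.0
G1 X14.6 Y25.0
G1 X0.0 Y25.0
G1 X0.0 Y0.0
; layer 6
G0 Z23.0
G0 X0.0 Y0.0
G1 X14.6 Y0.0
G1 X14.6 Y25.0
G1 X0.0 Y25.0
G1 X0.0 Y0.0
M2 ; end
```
solid part
  facet normal 0.0000 0.0000 -1.0000
    outer loop
      vertex 14.6 25.0 0.0
      vertex 14.6 0.0 0.0
      vertex 0.0 0.0 0.0
    endloop
  endfacet
  facet normal 0.0000 0.0000 -1.0000
    outer loop
      vertex 0.0 25.0 0.0
      vertex 14.6 25.0 0.0
      vertex 0.0 0.0 0.0
    endloop
  endfacet
  facet normal 0.0000 0.0000 1.0000
    outer loop
      vertex 0.0 0.0 23.0
      vertex 14.6 0.0 23.0
      vertex 14.6 25.0 23.0
    endloop
  endfacet
  facet normal 0.0000 0.0000 1.0000
    outer loop
      vertex 0.0 0.0 23.0
      vertex 14.6 25.0 23.0
      vertex 0.0 25.0 23.0
    endloop
  endfacet
  facet normal 0.0000 -1.0000 0.0000
    outer loop
      vertex 0.0 0.0 0.0
      vertex 14.6 0.0 0.0
      vertex 14.6 0.0 23.0
    endloop
  endfacet
  facet normal 0.0000 -1.0000 0.0000
    outer loop
      vertex 0.0 0.0 0.0
      vertex 14.6 0.0 23.0
      vertex 0.0 0.0 23.0
    endloop
  endfacet
  facet normal 0.0000 1.0000 0.0000
    outer loop
      vertex 14.6 25.0 23.0
      vertex 14.6 25.0 0.0
      vertex 0.0 25.0 0.0
    endloop
  endfacet
  facet normal 0.0000 1.0000 0.0000
    outer loop
      vertex 0.0 25.0 23.0
      vertex 14.6 25.0 23.0
      vertex 0.0 25.0 0.0
    endloop
  endfacet
  facet normal -1.0000 0.0000 0.0000
    outer loop
      vertex 0.0 25.0 23.0
      vertex 0.0 25.0 0.0
      vertex 0.0 0.0 0.0
    endloop
  endfacet
  facet normal -1.0000 0.0000 0.0000
    outer loop
      vertex 0.0 0.0 23.0
      vertex 0.0 25.0 23.0
      vertex 0.0 0.0 0.0
    endloop
  endfacet
  facet normal 1.0000 0.0000 0.0000
    outer loop
      vertex 14.6 0.0 0.0
      vertex 14.6 25.0 0.0
      vertex 14.6 25.0 23.0
    endloop
  endfacet
  facet normal 1.0000 0.0000 0.0000
    outer loop
      vertex 14.6 0.0 0.0
      vertex 14.6 25.0 23.0
      vertex 14.6 0.0 23.0
    endloop
  endfacet
endsolid part

The G0 Z moves step by Δz≈3.8 mm. Every layer's G1 loop is the same polygon, so the solid is a straight extrusion of it from z=0 to z≈23. Closing with flat bottom and top caps and triangulating gives 12 facets — a rectangular box, roughly 14.6 × 25 mm footprint and 23 mm tall.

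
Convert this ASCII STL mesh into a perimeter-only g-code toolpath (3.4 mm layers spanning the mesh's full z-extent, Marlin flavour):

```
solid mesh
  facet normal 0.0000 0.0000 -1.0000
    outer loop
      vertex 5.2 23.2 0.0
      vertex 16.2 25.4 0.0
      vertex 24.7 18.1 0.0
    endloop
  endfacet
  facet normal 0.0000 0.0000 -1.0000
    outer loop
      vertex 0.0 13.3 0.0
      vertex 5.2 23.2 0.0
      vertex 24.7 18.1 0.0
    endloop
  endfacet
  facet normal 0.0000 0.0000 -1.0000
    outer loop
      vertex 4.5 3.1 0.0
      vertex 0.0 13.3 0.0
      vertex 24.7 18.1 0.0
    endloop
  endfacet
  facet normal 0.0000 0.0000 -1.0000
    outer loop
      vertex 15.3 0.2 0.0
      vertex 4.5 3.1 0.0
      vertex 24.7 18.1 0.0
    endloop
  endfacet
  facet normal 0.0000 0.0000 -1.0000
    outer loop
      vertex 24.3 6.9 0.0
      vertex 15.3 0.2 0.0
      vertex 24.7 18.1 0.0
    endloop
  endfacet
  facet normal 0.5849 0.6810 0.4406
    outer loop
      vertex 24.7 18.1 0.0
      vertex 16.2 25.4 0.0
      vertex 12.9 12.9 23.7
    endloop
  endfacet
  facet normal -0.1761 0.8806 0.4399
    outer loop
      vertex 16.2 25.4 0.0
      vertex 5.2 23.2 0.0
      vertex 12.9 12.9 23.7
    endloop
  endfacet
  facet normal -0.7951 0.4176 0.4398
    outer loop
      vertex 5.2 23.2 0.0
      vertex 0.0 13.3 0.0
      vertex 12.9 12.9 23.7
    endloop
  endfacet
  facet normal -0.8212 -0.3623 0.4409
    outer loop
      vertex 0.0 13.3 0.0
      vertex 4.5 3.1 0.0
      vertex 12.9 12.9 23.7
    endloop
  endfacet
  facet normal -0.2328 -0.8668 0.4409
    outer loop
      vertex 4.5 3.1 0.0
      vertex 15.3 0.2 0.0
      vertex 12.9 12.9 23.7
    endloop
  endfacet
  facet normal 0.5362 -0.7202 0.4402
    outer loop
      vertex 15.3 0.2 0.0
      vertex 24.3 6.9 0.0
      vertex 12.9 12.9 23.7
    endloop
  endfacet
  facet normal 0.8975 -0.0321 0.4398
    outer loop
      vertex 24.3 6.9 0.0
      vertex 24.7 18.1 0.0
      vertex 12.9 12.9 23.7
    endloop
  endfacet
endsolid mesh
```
; perimeter-only toolpath
G21 ; units = mm
G90 ; absolute positioning
G28 ; home
; layer 1
G0 Z3.4
G0 X23.0 Y17.4
G1 X15.7 Y23.6
G1 X6.3 Y21.7
G1 X1.8 Y13.2
G1 X5.7 Y4.5
G1 X15.0 Y2.0
G1 X22.7 Y7.8
G1 X23.0 Y17.4
; layer 2
G0 Z6.8
G0 X21.3 Y16.6
G1 X15.3 Y21.8
G1 X7.4 Y20.3
G1 X3.7 Y13.2
G1 X6.9 Y5.9
G1 X14.6 Y3.8
G1 X21.0 Y8.6
G1 X21.3 Y16.6
; layer 3
G0 Z10.2
G0 X19.6 Y15.9
G1 X14.8 Y20.0
G1 X8.5 Y18.8
G1 X5.5 Y13.1
G1 X8.1 Y7.3
G1 X14.3 Y5.6
G1 X19.4 Y9.5
G1 X19.6 Y15.9
; layer 4
G0 Z13.5
G0 X18.0 Y15.1
G1 X14.3 Y18.3
G1 X9.6 Y17.3
G1 X7.4 Y13.1
G1 X9.3 Y8.7
G1 X13.9 Y7.5
G1 X17.8 Y10.3
G1 X18.0 Y15.1
; layer 5
G0 Z16.9
G0 X16.3 Y14.4
G1 X13.8 Y16.5
G1 X10.7 Y15.8
G1 X9.2 Y13.0
G1 X10.5 Y10.1
G1 X13.6 Y9.3
G1 X16.2 Y11.2
G1 X16.3 Y14.4
; layer 6
G0 Z20.3
G0 X14.6 Y13.6
G1 X13.4 Y14.7
G1 X11.8 Y14.4
G1 X11.1 Y13.0
G1 X11.7 Y11.5
G1 X13.2 Y11.1
G1 X14.5 Y12.0
G1 X14.6 Y13.6
M2 ; end

The solid is a regular 7-sided pyramid, base circumscribed radius ≈ 12.9 mm, apex at z ≈ 23.7 mm. Slicing at Δz = 3.4 mm — 7 equal slices spanning the solid's height, so layer i sits at z = i·h/7 — gives 6 non-empty perimeters. Each is a 7-segment closed polygon; G0 lifts to the layer z and rapids to the start vertex, then G1 traces the edges. The cross-section shrinks linearly with z (the slice at the apex is degenerate and omitted).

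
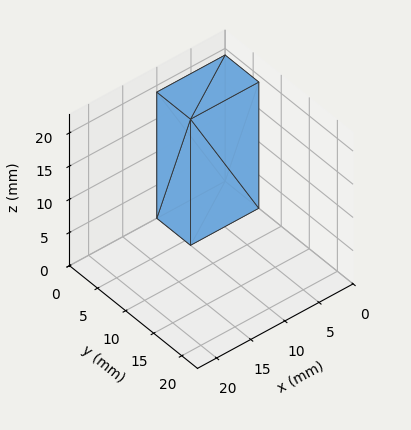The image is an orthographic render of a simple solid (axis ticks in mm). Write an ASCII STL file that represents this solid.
Reading the render: the shape is a rectangular box, roughly 10 × 6 mm footprint and 19 mm tall (dimensions read to the nearest mm from the axis ticks). For the STL, each face is triangulated and given an outward normal.

solid part
  facet normal 0.0000 0.0000 -1.0000
    outer loop
      vertex 10.00 6.00 0.00
      vertex 10.00 0.00 0.00
      vertex 0.00 0.00 0.00
    endloop
  endfacet
  facet normal 0.0000 0.0000 -1.0000
    outer loop
      vertex 0.00 6.00 0.00
      vertex 10.00 6.00 0.00
      vertex 0.00 0.00 0.00
    endloop
  endfacet
  facet normal 0.0000 0.0000 1.0000
    outer loop
      vertex 0.00 0.00 19.00
      vertex 10.00 0.00 19.00
      vertex 10.00 6.00 19.00
    endloop
  endfacet
  facet normal 0.0000 0.0000 1.0000
    outer loop
      vertex 0.00 0.00 19.00
      vertex 10.00 6.00 19.00
      vertex 0.00 6.00 19.00
    endloop
  endfacet
  facet normal 0.0000 -1.0000 0.0000
    outer loop
      vertex 0.00 0.00 0.00
      vertex 10.00 0.00 0.00
      vertex 10.00 0.00 19.00
    endloop
  endfacet
  facet normal 0.0000 -1.0000 0.0000
    outer loop
      vertex 0.00 0.00 0.00
      vertex 10.00 0.00 19.00
      vertex 0.00 0.00 19.00
    endloop
  endfacet
  facet normal 0.0000 1.0000 0.0000
    outer loop
      vertex 10.00 6.00 19.00
      vertex 10.00 6.00 0.00
      vertex 0.00 6.00 0.00
    endloop
  endfacet
  facet normal 0.0000 1.0000 0.0000
    outer loop
      vertex 0.00 6.00 19.00
      vertex 10.00 6.00 19.00
      vertex 0.00 6.00 0.00
    endloop
  endfacet
  facet normal -1.0000 0.0000 0.0000
    outer loop
      vertex 0.00 6.00 19.00
      vertex 0.00 6.00 0.00
      vertex 0.00 0.00 0.00
    endloop
  endfacet
  facet normal -1.0000 0.0000 0.0000
    outer loop
      vertex 0.00 0.00 19.00
      vertex 0.00 6.00 19.00
      vertex 0.00 0.00 0.00
    endloop
  endfacet
  facet normal 1.0000 0.0000 0.0000
    outer loop
      vertex 10.00 0.00 0.00
      vertex 10.00 6.00 0.00
      vertex 10.00 6.00 19.00
    endloop
  endfacet
  facet normal 1.0000 0.0000 0.0000
    outer loop
      vertex 10.00 0.00 0.00
      vertex 10.00 6.00 19.00
      vertex 10.00 0.00 19.00
    endloop
  endfacet
endsolid part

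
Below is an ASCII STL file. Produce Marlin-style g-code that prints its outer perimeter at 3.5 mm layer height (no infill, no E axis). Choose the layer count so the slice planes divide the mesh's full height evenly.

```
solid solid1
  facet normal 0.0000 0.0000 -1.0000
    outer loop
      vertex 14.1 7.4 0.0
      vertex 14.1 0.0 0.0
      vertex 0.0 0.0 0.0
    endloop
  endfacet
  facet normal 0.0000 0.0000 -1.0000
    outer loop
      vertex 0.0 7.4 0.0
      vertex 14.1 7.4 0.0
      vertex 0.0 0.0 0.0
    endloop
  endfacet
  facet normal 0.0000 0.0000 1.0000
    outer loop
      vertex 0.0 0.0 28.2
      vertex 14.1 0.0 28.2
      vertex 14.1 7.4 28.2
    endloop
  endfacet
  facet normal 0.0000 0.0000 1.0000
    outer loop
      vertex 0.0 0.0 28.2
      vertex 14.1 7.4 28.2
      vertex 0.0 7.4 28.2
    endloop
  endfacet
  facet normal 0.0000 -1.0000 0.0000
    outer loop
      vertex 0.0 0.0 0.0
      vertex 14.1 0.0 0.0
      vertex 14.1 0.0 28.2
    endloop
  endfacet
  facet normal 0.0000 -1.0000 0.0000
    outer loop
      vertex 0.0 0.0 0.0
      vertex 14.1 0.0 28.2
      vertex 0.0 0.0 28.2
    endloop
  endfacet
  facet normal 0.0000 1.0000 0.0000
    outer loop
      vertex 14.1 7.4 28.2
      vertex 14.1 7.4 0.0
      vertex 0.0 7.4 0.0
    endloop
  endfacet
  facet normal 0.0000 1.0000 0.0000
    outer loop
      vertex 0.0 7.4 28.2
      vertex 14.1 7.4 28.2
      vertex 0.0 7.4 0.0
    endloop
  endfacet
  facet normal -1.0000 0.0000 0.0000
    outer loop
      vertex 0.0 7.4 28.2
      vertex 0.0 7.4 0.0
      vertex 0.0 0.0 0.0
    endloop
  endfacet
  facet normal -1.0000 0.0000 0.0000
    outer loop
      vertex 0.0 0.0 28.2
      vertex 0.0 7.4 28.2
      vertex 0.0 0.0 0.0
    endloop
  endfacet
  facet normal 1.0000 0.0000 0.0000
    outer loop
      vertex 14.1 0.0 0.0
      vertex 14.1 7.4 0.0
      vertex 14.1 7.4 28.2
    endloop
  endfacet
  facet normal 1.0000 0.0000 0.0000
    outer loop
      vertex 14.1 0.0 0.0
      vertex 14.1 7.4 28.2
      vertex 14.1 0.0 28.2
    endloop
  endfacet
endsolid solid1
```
; perimeter-only toolpath
G21 ; units = mm
G90 ; absolute positioning
G28 ; home
; layer 1
G0 Z3.5
G0 X0.0 Y0.0
G1 X14.1 Y0.0
G1 X14.1 Y7.4
G1 X0.0 Y7.4
G1 X0.0 Y0.0
; layer 2
G0 Z7.0
G0 X0.0 Y0.0
G1 X14.1 Y0.0
G1 X14.1 Y7.4
G1 X0.0 Y7.4
G1 X0.0 Y0.0
; layer 3
G0 Z10.6
G0 X0.0 Y0.0
G1 X14.1 Y0.0
G1 X14.1 Y7.4
G1 X0.0 Y7.4
G1 X0.0 Y0.0
; layer 4
G0 Z14.1
G0 X0.0 Y0.0
G1 X14.1 Y0.0
G1 X14.1 Y7.4
G1 X0.0 Y7.4
G1 X0.0 Y0.0
; layer 5
G0 Z17.6
G0 X0.0 Y0.0
G1 X14.1 Y0.0
G1 X14.1 Y7.4
G1 X0.0 Y7.4
G1 X0.0 Y0.0
; layer 6
G0 Z21.1
G0 X0.0 Y0.0
G1 X14.1 Y0.0
G1 X14.1 Y7.4
G1 X0.0 Y7.4
G1 X0.0 Y0.0
; layer 7
G0 Z24.7
G0 X0.0 Y0.0
G1 X14.1 Y0.0
G1 X14.1 Y7.4
G1 X0.0 Y7.4
G1 X0.0 Y0.0
; layer 8
G0 Z28.2
G0 X0.0 Y0.0
G1 X14.1 Y0.0
G1 X14.1 Y7.4
G1 X0.0 Y7.4
G1 X0.0 Y0.0
M2 ; end

The solid is a rectangular box, roughly 14.1 × 7.4 mm footprint and 28.2 mm tall. Slicing at Δz = 3.5 mm — 8 equal slices spanning the solid's height, so layer i sits at z = i·h/8 — gives 8 non-empty perimeters. Each is a 4-segment closed polygon; G0 lifts to the layer z and rapids to the start vertex, then G1 traces the edges.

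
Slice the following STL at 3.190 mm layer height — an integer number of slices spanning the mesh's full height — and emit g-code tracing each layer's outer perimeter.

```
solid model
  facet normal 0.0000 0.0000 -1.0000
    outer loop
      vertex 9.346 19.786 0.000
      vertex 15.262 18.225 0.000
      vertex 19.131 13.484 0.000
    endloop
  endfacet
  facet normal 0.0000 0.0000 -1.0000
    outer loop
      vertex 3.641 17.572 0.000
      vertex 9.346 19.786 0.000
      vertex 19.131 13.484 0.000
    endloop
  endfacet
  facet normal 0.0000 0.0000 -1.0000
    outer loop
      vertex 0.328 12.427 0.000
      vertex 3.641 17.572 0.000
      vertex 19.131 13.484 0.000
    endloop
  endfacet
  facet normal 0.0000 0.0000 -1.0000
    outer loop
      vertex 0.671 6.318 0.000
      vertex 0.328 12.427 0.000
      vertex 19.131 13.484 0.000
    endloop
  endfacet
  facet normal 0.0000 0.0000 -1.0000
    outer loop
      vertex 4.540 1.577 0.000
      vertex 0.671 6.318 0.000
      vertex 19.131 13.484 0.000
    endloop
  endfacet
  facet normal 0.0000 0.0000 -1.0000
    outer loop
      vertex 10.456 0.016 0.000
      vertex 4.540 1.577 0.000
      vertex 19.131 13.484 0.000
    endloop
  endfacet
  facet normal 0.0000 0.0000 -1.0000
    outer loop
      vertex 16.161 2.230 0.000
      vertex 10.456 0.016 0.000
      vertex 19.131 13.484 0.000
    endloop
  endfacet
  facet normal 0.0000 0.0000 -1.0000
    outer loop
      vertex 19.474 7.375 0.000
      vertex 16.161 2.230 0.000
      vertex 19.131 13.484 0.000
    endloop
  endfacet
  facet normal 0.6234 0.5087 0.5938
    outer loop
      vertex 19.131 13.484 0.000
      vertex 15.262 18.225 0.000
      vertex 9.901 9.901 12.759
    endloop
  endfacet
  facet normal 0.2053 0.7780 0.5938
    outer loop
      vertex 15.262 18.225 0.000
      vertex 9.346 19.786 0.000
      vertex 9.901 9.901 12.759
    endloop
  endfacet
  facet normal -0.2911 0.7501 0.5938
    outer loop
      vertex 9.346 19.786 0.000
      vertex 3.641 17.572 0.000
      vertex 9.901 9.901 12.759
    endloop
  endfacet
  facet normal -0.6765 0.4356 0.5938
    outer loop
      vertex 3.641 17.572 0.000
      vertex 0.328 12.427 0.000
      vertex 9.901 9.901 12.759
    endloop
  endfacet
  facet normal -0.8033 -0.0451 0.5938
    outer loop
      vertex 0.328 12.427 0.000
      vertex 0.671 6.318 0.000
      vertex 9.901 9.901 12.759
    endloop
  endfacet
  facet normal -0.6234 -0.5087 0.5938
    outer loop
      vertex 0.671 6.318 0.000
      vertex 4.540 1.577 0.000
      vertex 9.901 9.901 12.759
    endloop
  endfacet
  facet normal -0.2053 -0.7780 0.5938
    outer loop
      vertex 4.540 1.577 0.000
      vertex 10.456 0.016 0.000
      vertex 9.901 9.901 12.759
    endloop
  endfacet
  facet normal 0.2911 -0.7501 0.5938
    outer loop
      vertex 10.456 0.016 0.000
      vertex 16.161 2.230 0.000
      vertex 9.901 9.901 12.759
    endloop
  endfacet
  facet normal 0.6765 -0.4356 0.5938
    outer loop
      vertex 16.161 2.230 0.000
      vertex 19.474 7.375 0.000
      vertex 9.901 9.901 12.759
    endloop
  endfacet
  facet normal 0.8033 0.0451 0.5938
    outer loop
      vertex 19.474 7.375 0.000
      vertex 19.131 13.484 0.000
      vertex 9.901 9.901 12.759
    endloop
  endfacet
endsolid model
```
; perimeter-only toolpath
G21 ; units = mm
G90 ; absolute positioning
G28 ; home
; layer 1
G0 Z3.190
G0 X16.823 Y12.588
G1 X13.922 Y16.144
G1 X9.485 Y17.315
G1 X5.206 Y15.654
G1 X2.721 Y11.796
G1 X2.978 Y7.214
G1 X5.880 Y3.658
G1 X10.317 Y2.487
G1 X14.596 Y4.148
G1 X17.081 Y8.006
G1 X16.823 Y12.588
; layer 2
G0 Z6.380
G0 X14.516 Y11.692
G1 X12.582 Y14.063
G1 X9.623 Y14.844
G1 X6.771 Y13.736
G1 X5.114 Y11.164
G1 X5.286 Y8.110
G1 X7.220 Y5.739
G1 X10.178 Y4.958
G1 X13.031 Y6.066
G1 X14.688 Y8.638
G1 X14.516 Y11.692
; layer 3
G0 Z9.569
G0 X12.209 Y10.797
G1 X11.241 Y11.982
G1 X9.762 Y12.372
G1 X8.336 Y11.819
G1 X7.508 Y10.532
G1 X7.593 Y9.005
G1 X8.561 Y7.820
G1 X10.040 Y7.430
G1 X11.466 Y7.983
G1 X12.294 Y9.270
G1 X12.209 Y10.797
M2 ; end

The solid is a regular 10-sided pyramid, base circumscribed radius ≈ 9.9 mm, apex at z ≈ 12.8 mm. Slicing at Δz = 3.190 mm — 4 equal slices spanning the solid's height, so layer i sits at z = i·h/4 — gives 3 non-empty perimeters. Each is a 10-segment closed polygon; G0 lifts to the layer z and rapids to the start vertex, then G1 traces the edges. The cross-section shrinks linearly with z (the slice at the apex is degenerate and omitted).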